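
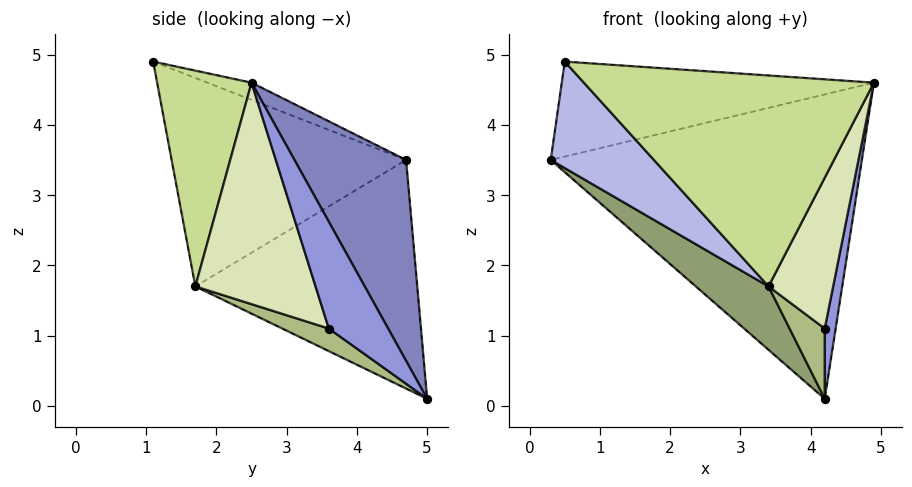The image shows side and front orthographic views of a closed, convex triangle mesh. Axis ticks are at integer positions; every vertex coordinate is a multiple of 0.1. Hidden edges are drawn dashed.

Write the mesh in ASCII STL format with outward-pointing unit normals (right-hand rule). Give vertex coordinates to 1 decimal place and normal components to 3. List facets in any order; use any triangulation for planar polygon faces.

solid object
 facet normal -0.051 0.360 0.932
  outer loop
   vertex 0.5 1.1 4.9
   vertex 4.9 2.5 4.6
   vertex 0.3 4.7 3.5
  endloop
 endfacet
 facet normal 0.306 0.852 0.426
  outer loop
   vertex 4.2 5.0 0.1
   vertex 0.3 4.7 3.5
   vertex 4.9 2.5 4.6
  endloop
 endfacet
 facet normal 0.953 -0.176 -0.246
  outer loop
   vertex 4.2 3.6 1.1
   vertex 4.2 5.0 0.1
   vertex 4.9 2.5 4.6
  endloop
 endfacet
 facet normal -0.679 -0.299 -0.671
  outer loop
   vertex 3.4 1.7 1.7
   vertex 0.5 1.1 4.9
   vertex 0.3 4.7 3.5
  endloop
 endfacet
 facet normal -0.634 -0.208 -0.745
  outer loop
   vertex 3.4 1.7 1.7
   vertex 0.3 4.7 3.5
   vertex 4.2 5.0 0.1
  endloop
 endfacet
 facet normal 0.610 -0.461 -0.645
  outer loop
   vertex 3.4 1.7 1.7
   vertex 4.2 5.0 0.1
   vertex 4.2 3.6 1.1
  endloop
 endfacet
 facet normal 0.308 -0.946 0.102
  outer loop
   vertex 3.4 1.7 1.7
   vertex 4.9 2.5 4.6
   vertex 0.5 1.1 4.9
  endloop
 endfacet
 facet normal 0.838 -0.450 -0.309
  outer loop
   vertex 3.4 1.7 1.7
   vertex 4.2 3.6 1.1
   vertex 4.9 2.5 4.6
  endloop
 endfacet
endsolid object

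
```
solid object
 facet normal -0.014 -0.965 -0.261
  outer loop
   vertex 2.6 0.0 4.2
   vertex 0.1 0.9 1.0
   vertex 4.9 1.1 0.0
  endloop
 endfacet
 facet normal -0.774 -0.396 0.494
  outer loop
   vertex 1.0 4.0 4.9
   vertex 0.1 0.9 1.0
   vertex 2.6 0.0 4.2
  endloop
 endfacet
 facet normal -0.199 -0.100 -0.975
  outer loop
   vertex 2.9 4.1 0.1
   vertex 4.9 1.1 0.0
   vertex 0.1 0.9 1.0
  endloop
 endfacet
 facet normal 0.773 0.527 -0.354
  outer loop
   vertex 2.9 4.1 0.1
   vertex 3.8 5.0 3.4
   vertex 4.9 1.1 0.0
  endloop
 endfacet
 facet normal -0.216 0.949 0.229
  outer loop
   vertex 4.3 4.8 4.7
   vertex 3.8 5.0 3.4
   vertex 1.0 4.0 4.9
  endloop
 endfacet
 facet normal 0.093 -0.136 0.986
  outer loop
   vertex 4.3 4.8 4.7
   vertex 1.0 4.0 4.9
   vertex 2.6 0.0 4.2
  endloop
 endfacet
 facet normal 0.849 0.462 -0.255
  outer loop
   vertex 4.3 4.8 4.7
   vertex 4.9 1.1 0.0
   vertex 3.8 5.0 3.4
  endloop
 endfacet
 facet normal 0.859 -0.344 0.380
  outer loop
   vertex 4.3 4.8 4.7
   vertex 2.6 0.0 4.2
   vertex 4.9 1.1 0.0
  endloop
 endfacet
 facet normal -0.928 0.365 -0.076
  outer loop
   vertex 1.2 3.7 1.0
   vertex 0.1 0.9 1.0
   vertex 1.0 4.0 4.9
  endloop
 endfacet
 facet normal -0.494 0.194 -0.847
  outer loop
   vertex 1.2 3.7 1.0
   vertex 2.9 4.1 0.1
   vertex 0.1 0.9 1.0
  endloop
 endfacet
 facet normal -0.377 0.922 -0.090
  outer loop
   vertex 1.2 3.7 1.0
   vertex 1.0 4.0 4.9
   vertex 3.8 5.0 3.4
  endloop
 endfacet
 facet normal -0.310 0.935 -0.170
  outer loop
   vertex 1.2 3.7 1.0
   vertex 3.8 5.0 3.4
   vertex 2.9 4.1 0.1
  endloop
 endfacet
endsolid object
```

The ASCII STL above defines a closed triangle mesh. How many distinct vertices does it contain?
8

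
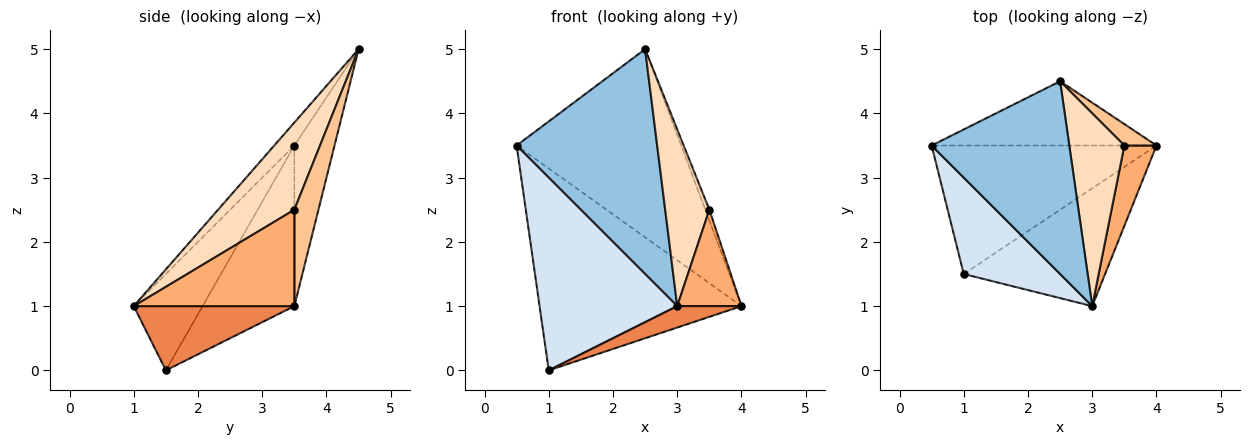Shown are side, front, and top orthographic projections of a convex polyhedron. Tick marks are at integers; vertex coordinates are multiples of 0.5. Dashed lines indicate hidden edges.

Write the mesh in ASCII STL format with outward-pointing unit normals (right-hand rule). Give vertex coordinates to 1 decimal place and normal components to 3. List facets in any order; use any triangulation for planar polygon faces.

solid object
 facet normal -0.225 0.922 -0.315
  outer loop
   vertex 2.5 4.5 5.0
   vertex 4.0 3.5 1.0
   vertex 0.5 3.5 3.5
  endloop
 endfacet
 facet normal -0.108 -0.755 0.647
  outer loop
   vertex 2.5 4.5 5.0
   vertex 0.5 3.5 3.5
   vertex 3.0 1.0 1.0
  endloop
 endfacet
 facet normal -0.358 0.788 -0.501
  outer loop
   vertex 1.0 1.5 0.0
   vertex 0.5 3.5 3.5
   vertex 4.0 3.5 1.0
  endloop
 endfacet
 facet normal -0.408 -0.816 0.408
  outer loop
   vertex 1.0 1.5 0.0
   vertex 3.0 1.0 1.0
   vertex 0.5 3.5 3.5
  endloop
 endfacet
 facet normal 0.408 -0.163 -0.898
  outer loop
   vertex 1.0 1.5 0.0
   vertex 4.0 3.5 1.0
   vertex 3.0 1.0 1.0
  endloop
 endfacet
 facet normal 0.887 -0.355 0.296
  outer loop
   vertex 3.5 3.5 2.5
   vertex 3.0 1.0 1.0
   vertex 4.0 3.5 1.0
  endloop
 endfacet
 facet normal 0.937 0.156 0.312
  outer loop
   vertex 3.5 3.5 2.5
   vertex 4.0 3.5 1.0
   vertex 2.5 4.5 5.0
  endloop
 endfacet
 facet normal 0.759 -0.440 0.480
  outer loop
   vertex 3.5 3.5 2.5
   vertex 2.5 4.5 5.0
   vertex 3.0 1.0 1.0
  endloop
 endfacet
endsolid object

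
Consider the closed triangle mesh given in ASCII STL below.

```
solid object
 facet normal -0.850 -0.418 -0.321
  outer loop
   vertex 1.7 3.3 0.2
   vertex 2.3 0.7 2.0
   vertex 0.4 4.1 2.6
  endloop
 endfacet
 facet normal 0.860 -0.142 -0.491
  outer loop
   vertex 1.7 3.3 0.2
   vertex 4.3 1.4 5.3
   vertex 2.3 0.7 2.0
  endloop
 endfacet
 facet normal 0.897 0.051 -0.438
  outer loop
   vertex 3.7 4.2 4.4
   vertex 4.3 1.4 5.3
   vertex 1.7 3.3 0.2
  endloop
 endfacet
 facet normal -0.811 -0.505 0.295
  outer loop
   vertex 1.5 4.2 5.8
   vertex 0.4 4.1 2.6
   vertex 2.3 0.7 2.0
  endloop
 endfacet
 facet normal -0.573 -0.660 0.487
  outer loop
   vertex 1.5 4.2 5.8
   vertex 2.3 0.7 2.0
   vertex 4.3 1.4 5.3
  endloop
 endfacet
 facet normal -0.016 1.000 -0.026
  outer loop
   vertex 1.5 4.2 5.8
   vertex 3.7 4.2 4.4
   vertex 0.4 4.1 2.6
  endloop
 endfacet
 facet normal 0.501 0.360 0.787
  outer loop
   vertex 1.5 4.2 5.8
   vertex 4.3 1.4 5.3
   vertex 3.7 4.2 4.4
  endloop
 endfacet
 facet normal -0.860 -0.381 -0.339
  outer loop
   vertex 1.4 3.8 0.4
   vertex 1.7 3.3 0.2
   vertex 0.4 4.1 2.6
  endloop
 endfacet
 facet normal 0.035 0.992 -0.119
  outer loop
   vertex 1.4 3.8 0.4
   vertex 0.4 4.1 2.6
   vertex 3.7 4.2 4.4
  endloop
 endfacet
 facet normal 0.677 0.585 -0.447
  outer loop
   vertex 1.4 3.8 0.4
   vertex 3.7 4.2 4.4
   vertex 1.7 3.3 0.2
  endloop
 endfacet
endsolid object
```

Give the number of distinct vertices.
7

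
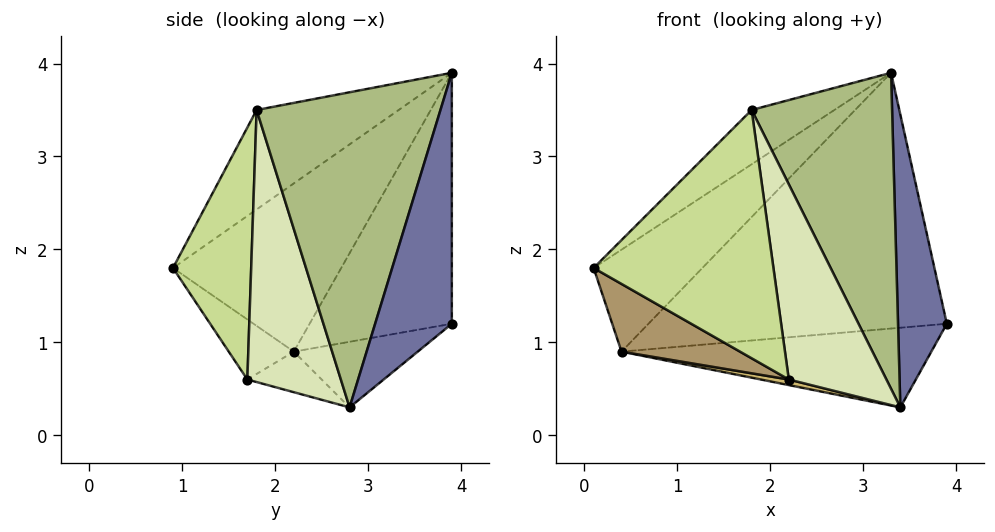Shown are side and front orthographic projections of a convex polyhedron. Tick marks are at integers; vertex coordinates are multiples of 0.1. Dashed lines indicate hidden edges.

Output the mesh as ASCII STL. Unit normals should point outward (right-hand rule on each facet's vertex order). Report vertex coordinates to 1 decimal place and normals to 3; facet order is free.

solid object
 facet normal 0.829 -0.528 0.184
  outer loop
   vertex 3.3 3.9 3.9
   vertex 3.4 2.8 0.3
   vertex 3.9 3.9 1.2
  endloop
 endfacet
 facet normal -0.272 0.680 -0.680
  outer loop
   vertex 0.4 2.2 0.9
   vertex 3.9 3.9 1.2
   vertex 3.4 2.8 0.3
  endloop
 endfacet
 facet normal -0.750 0.485 0.450
  outer loop
   vertex 0.4 2.2 0.9
   vertex 0.1 0.9 1.8
   vertex 3.3 3.9 3.9
  endloop
 endfacet
 facet normal -0.428 0.899 -0.095
  outer loop
   vertex 0.4 2.2 0.9
   vertex 3.3 3.9 3.9
   vertex 3.9 3.9 1.2
  endloop
 endfacet
 facet normal -0.742 0.432 0.513
  outer loop
   vertex 1.8 1.8 3.5
   vertex 3.3 3.9 3.9
   vertex 0.1 0.9 1.8
  endloop
 endfacet
 facet normal 0.778 -0.594 0.203
  outer loop
   vertex 1.8 1.8 3.5
   vertex 3.4 2.8 0.3
   vertex 3.3 3.9 3.9
  endloop
 endfacet
 facet normal 0.397 -0.914 0.086
  outer loop
   vertex 2.2 1.7 0.6
   vertex 1.8 1.8 3.5
   vertex 0.1 0.9 1.8
  endloop
 endfacet
 facet normal 0.687 -0.717 0.119
  outer loop
   vertex 2.2 1.7 0.6
   vertex 3.4 2.8 0.3
   vertex 1.8 1.8 3.5
  endloop
 endfacet
 facet normal -0.276 -0.503 -0.819
  outer loop
   vertex 2.2 1.7 0.6
   vertex 0.1 0.9 1.8
   vertex 0.4 2.2 0.9
  endloop
 endfacet
 facet normal -0.182 -0.068 -0.981
  outer loop
   vertex 2.2 1.7 0.6
   vertex 0.4 2.2 0.9
   vertex 3.4 2.8 0.3
  endloop
 endfacet
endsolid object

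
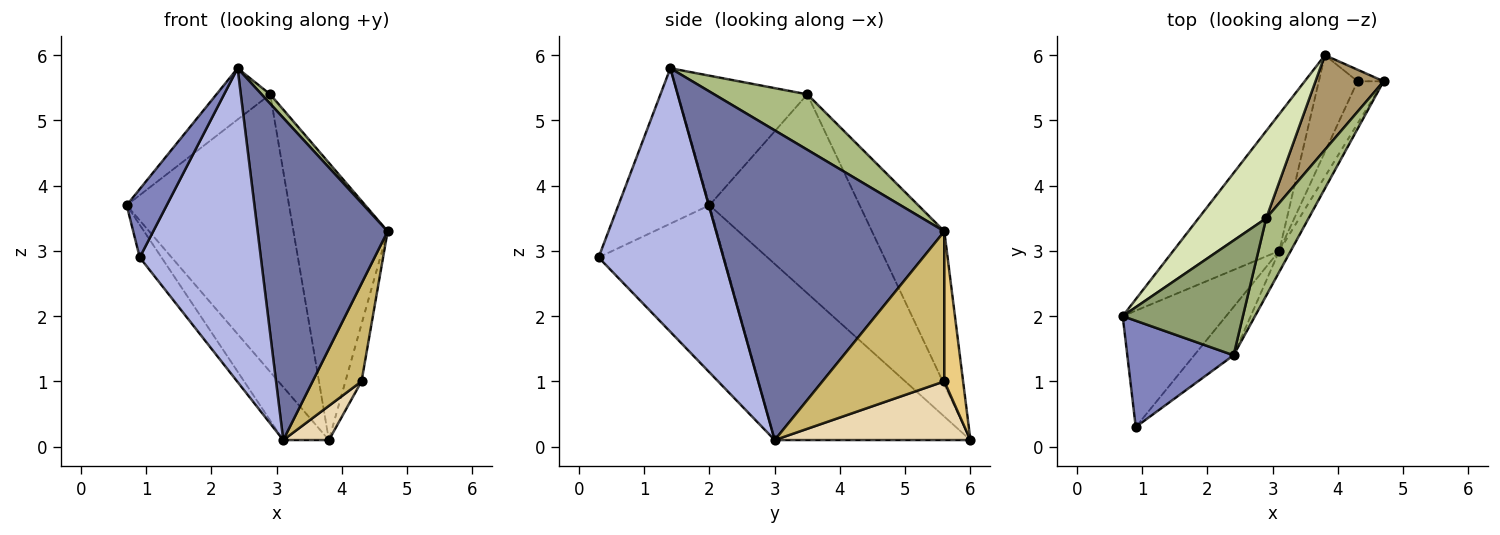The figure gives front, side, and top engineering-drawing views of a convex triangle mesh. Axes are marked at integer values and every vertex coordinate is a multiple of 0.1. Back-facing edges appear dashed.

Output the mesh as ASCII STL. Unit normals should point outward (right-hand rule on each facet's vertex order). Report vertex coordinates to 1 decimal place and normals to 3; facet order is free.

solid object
 facet normal 0.868 -0.495 -0.032
  outer loop
   vertex 3.1 3.0 0.1
   vertex 4.7 5.6 3.3
   vertex 2.4 1.4 5.8
  endloop
 endfacet
 facet normal -0.776 -0.341 0.531
  outer loop
   vertex 0.9 0.3 2.9
   vertex 2.4 1.4 5.8
   vertex 0.7 2.0 3.7
  endloop
 endfacet
 facet normal -0.841 0.146 -0.520
  outer loop
   vertex 0.9 0.3 2.9
   vertex 0.7 2.0 3.7
   vertex 3.1 3.0 0.1
  endloop
 endfacet
 facet normal 0.714 -0.692 -0.107
  outer loop
   vertex 0.9 0.3 2.9
   vertex 3.1 3.0 0.1
   vertex 2.4 1.4 5.8
  endloop
 endfacet
 facet normal -0.701 0.291 0.651
  outer loop
   vertex 2.9 3.5 5.4
   vertex 0.7 2.0 3.7
   vertex 2.4 1.4 5.8
  endloop
 endfacet
 facet normal 0.792 -0.073 0.606
  outer loop
   vertex 2.9 3.5 5.4
   vertex 2.4 1.4 5.8
   vertex 4.7 5.6 3.3
  endloop
 endfacet
 facet normal -0.840 0.196 -0.506
  outer loop
   vertex 3.8 6.0 0.1
   vertex 3.1 3.0 0.1
   vertex 0.7 2.0 3.7
  endloop
 endfacet
 facet normal -0.662 0.715 0.225
  outer loop
   vertex 3.8 6.0 0.1
   vertex 0.7 2.0 3.7
   vertex 2.9 3.5 5.4
  endloop
 endfacet
 facet normal -0.588 0.765 0.261
  outer loop
   vertex 3.8 6.0 0.1
   vertex 2.9 3.5 5.4
   vertex 4.7 5.6 3.3
  endloop
 endfacet
 facet normal 0.916 -0.368 -0.159
  outer loop
   vertex 4.3 5.6 1.0
   vertex 4.7 5.6 3.3
   vertex 3.1 3.0 0.1
  endloop
 endfacet
 facet normal 0.752 0.646 -0.131
  outer loop
   vertex 4.3 5.6 1.0
   vertex 3.8 6.0 0.1
   vertex 4.7 5.6 3.3
  endloop
 endfacet
 facet normal 0.819 -0.191 -0.540
  outer loop
   vertex 4.3 5.6 1.0
   vertex 3.1 3.0 0.1
   vertex 3.8 6.0 0.1
  endloop
 endfacet
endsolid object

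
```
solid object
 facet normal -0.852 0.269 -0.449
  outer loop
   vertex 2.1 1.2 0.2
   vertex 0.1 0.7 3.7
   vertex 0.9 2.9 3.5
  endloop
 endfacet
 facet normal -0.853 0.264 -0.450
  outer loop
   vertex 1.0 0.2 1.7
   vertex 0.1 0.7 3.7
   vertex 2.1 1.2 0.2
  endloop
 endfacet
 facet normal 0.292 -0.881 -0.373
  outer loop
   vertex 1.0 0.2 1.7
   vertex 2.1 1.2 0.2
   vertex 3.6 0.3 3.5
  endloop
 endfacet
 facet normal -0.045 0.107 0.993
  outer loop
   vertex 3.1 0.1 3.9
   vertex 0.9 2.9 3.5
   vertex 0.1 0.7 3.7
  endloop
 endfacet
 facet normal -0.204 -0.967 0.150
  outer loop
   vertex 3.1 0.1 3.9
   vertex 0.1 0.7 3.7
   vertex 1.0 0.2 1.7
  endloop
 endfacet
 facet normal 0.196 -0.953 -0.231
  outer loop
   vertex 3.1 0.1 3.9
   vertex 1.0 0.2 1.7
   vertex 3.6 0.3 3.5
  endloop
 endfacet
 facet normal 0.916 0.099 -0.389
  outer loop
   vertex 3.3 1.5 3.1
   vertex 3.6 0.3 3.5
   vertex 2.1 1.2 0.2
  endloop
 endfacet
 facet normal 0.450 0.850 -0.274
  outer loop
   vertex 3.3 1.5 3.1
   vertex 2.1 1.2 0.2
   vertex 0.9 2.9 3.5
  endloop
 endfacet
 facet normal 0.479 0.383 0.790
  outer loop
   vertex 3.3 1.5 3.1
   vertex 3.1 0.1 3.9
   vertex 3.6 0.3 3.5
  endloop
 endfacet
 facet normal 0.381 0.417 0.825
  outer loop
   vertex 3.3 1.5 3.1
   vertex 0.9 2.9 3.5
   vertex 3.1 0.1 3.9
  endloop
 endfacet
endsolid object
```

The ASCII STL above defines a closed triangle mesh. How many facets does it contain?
10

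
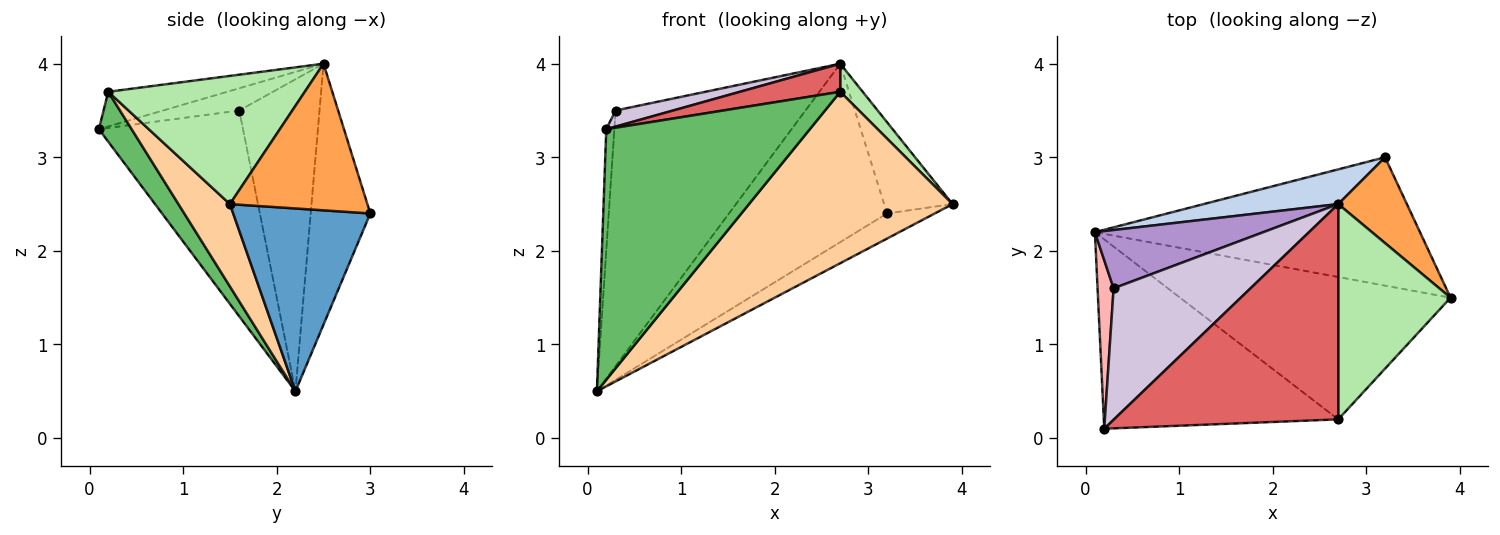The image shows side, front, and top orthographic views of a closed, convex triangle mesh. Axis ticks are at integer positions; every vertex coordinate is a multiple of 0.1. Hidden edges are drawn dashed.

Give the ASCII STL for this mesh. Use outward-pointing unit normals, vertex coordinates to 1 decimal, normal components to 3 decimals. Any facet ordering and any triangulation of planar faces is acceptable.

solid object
 facet normal 0.483 0.168 -0.859
  outer loop
   vertex 3.2 3.0 2.4
   vertex 3.9 1.5 2.5
   vertex 0.1 2.2 0.5
  endloop
 endfacet
 facet normal -0.347 0.920 0.179
  outer loop
   vertex 3.2 3.0 2.4
   vertex 0.1 2.2 0.5
   vertex 2.7 2.5 4.0
  endloop
 endfacet
 facet normal 0.826 0.411 0.386
  outer loop
   vertex 3.2 3.0 2.4
   vertex 2.7 2.5 4.0
   vertex 3.9 1.5 2.5
  endloop
 endfacet
 facet normal 0.191 -0.755 -0.627
  outer loop
   vertex 2.7 0.2 3.7
   vertex 0.1 2.2 0.5
   vertex 3.9 1.5 2.5
  endloop
 endfacet
 facet normal 0.127 -0.791 -0.598
  outer loop
   vertex 2.7 0.2 3.7
   vertex 0.2 0.1 3.3
   vertex 0.1 2.2 0.5
  endloop
 endfacet
 facet normal 0.749 -0.086 0.657
  outer loop
   vertex 2.7 0.2 3.7
   vertex 3.9 1.5 2.5
   vertex 2.7 2.5 4.0
  endloop
 endfacet
 facet normal -0.152 -0.128 0.980
  outer loop
   vertex 2.7 0.2 3.7
   vertex 2.7 2.5 4.0
   vertex 0.2 0.1 3.3
  endloop
 endfacet
 facet normal -0.995 0.056 0.078
  outer loop
   vertex 0.3 1.6 3.5
   vertex 0.1 2.2 0.5
   vertex 0.2 0.1 3.3
  endloop
 endfacet
 facet normal -0.381 0.901 0.206
  outer loop
   vertex 0.3 1.6 3.5
   vertex 2.7 2.5 4.0
   vertex 0.1 2.2 0.5
  endloop
 endfacet
 facet normal -0.159 -0.120 0.980
  outer loop
   vertex 0.3 1.6 3.5
   vertex 0.2 0.1 3.3
   vertex 2.7 2.5 4.0
  endloop
 endfacet
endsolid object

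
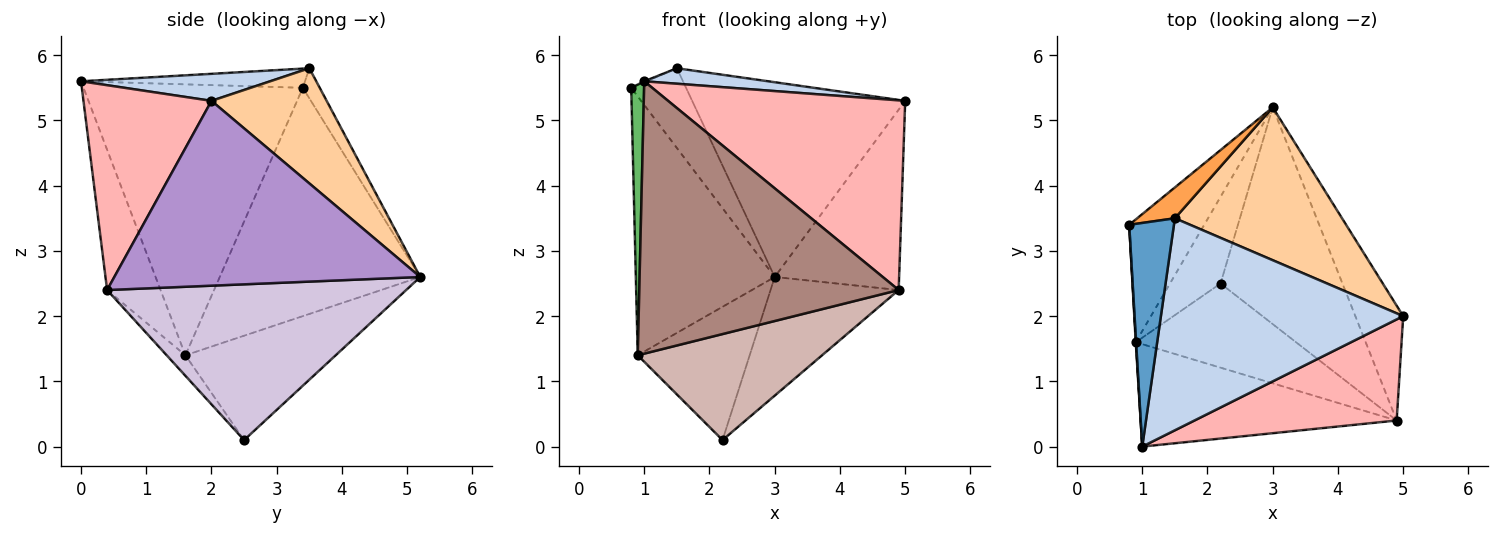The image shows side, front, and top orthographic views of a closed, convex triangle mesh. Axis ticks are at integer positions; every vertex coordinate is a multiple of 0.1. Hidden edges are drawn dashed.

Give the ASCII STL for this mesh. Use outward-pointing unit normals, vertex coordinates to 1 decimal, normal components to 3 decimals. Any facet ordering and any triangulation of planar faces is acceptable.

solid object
 facet normal -0.394 0.004 0.919
  outer loop
   vertex 1.5 3.5 5.8
   vertex 0.8 3.4 5.5
   vertex 1.0 0.0 5.6
  endloop
 endfacet
 facet normal 0.111 -0.072 0.991
  outer loop
   vertex 1.5 3.5 5.8
   vertex 1.0 0.0 5.6
   vertex 5.0 2.0 5.3
  endloop
 endfacet
 facet normal -0.277 0.896 0.347
  outer loop
   vertex 1.5 3.5 5.8
   vertex 3.0 5.2 2.6
   vertex 0.8 3.4 5.5
  endloop
 endfacet
 facet normal 0.391 0.724 0.568
  outer loop
   vertex 1.5 3.5 5.8
   vertex 5.0 2.0 5.3
   vertex 3.0 5.2 2.6
  endloop
 endfacet
 facet normal -0.998 -0.059 0.001
  outer loop
   vertex 0.9 1.6 1.4
   vertex 1.0 0.0 5.6
   vertex 0.8 3.4 5.5
  endloop
 endfacet
 facet normal -0.794 0.550 -0.261
  outer loop
   vertex 0.9 1.6 1.4
   vertex 0.8 3.4 5.5
   vertex 3.0 5.2 2.6
  endloop
 endfacet
 facet normal -0.748 0.557 -0.362
  outer loop
   vertex 0.9 1.6 1.4
   vertex 3.0 5.2 2.6
   vertex 2.2 2.5 0.1
  endloop
 endfacet
 facet normal 0.430 -0.797 0.425
  outer loop
   vertex 4.9 0.4 2.4
   vertex 5.0 2.0 5.3
   vertex 1.0 0.0 5.6
  endloop
 endfacet
 facet normal 0.901 0.366 -0.233
  outer loop
   vertex 4.9 0.4 2.4
   vertex 3.0 5.2 2.6
   vertex 5.0 2.0 5.3
  endloop
 endfacet
 facet normal 0.746 0.320 -0.584
  outer loop
   vertex 4.9 0.4 2.4
   vertex 2.2 2.5 0.1
   vertex 3.0 5.2 2.6
  endloop
 endfacet
 facet normal -0.189 -0.919 -0.346
  outer loop
   vertex 4.9 0.4 2.4
   vertex 1.0 0.0 5.6
   vertex 0.9 1.6 1.4
  endloop
 endfacet
 facet normal -0.079 -0.781 -0.620
  outer loop
   vertex 4.9 0.4 2.4
   vertex 0.9 1.6 1.4
   vertex 2.2 2.5 0.1
  endloop
 endfacet
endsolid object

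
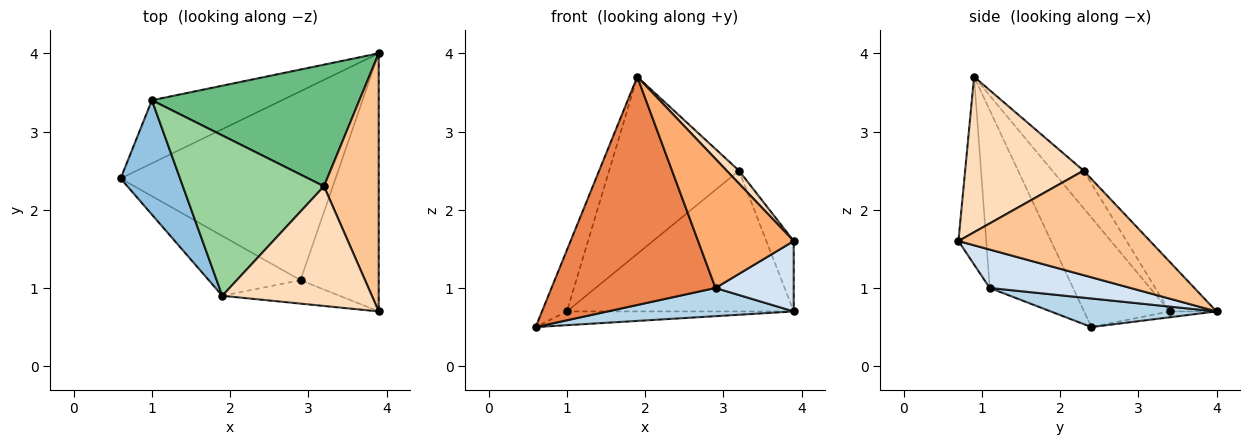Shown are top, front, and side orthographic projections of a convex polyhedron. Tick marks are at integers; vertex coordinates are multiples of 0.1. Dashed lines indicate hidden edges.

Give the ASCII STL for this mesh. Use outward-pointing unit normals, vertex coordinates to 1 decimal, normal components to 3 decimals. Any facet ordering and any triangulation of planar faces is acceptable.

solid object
 facet normal -0.044 0.213 -0.976
  outer loop
   vertex 1.0 3.4 0.7
   vertex 3.9 4.0 0.7
   vertex 0.6 2.4 0.5
  endloop
 endfacet
 facet normal -0.851 0.248 0.462
  outer loop
   vertex 1.0 3.4 0.7
   vertex 0.6 2.4 0.5
   vertex 1.9 0.9 3.7
  endloop
 endfacet
 facet normal 0.130 -0.146 -0.981
  outer loop
   vertex 2.9 1.1 1.0
   vertex 0.6 2.4 0.5
   vertex 3.9 4.0 0.7
  endloop
 endfacet
 facet normal 0.428 -0.238 -0.872
  outer loop
   vertex 2.9 1.1 1.0
   vertex 3.9 4.0 0.7
   vertex 3.9 0.7 1.6
  endloop
 endfacet
 facet normal -0.441 -0.868 -0.228
  outer loop
   vertex 2.9 1.1 1.0
   vertex 1.9 0.9 3.7
   vertex 0.6 2.4 0.5
  endloop
 endfacet
 facet normal -0.275 -0.946 -0.172
  outer loop
   vertex 2.9 1.1 1.0
   vertex 3.9 0.7 1.6
   vertex 1.9 0.9 3.7
  endloop
 endfacet
 facet normal 0.879 0.126 0.460
  outer loop
   vertex 3.2 2.3 2.5
   vertex 3.9 0.7 1.6
   vertex 3.9 4.0 0.7
  endloop
 endfacet
 facet normal 0.719 -0.075 0.691
  outer loop
   vertex 3.2 2.3 2.5
   vertex 1.9 0.9 3.7
   vertex 3.9 0.7 1.6
  endloop
 endfacet
 facet normal -0.155 0.748 0.646
  outer loop
   vertex 3.2 2.3 2.5
   vertex 3.9 4.0 0.7
   vertex 1.0 3.4 0.7
  endloop
 endfacet
 facet normal -0.176 0.730 0.661
  outer loop
   vertex 3.2 2.3 2.5
   vertex 1.0 3.4 0.7
   vertex 1.9 0.9 3.7
  endloop
 endfacet
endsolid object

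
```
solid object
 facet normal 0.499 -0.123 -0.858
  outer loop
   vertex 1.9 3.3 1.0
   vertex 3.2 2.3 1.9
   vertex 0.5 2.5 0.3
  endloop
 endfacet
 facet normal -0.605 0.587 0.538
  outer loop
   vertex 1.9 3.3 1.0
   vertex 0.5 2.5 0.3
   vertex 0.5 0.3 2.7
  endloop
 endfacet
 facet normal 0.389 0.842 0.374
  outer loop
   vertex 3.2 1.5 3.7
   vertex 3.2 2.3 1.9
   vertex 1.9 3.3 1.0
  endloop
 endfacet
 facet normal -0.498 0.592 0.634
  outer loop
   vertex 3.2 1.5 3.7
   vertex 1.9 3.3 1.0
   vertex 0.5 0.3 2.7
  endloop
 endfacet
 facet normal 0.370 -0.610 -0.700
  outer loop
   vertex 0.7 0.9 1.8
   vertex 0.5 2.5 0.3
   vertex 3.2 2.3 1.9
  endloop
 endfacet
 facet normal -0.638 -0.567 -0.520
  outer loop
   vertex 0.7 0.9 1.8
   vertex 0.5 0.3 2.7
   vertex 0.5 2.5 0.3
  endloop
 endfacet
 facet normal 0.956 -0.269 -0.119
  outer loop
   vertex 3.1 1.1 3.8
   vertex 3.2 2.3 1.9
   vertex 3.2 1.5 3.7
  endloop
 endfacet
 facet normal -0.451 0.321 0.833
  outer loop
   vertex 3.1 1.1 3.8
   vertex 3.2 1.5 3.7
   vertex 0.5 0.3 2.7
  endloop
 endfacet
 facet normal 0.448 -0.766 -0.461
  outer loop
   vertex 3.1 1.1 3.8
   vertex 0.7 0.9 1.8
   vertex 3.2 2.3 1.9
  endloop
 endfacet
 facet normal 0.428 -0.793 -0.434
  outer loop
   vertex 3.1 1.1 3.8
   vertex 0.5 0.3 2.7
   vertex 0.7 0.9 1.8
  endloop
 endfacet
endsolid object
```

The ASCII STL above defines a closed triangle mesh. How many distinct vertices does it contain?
7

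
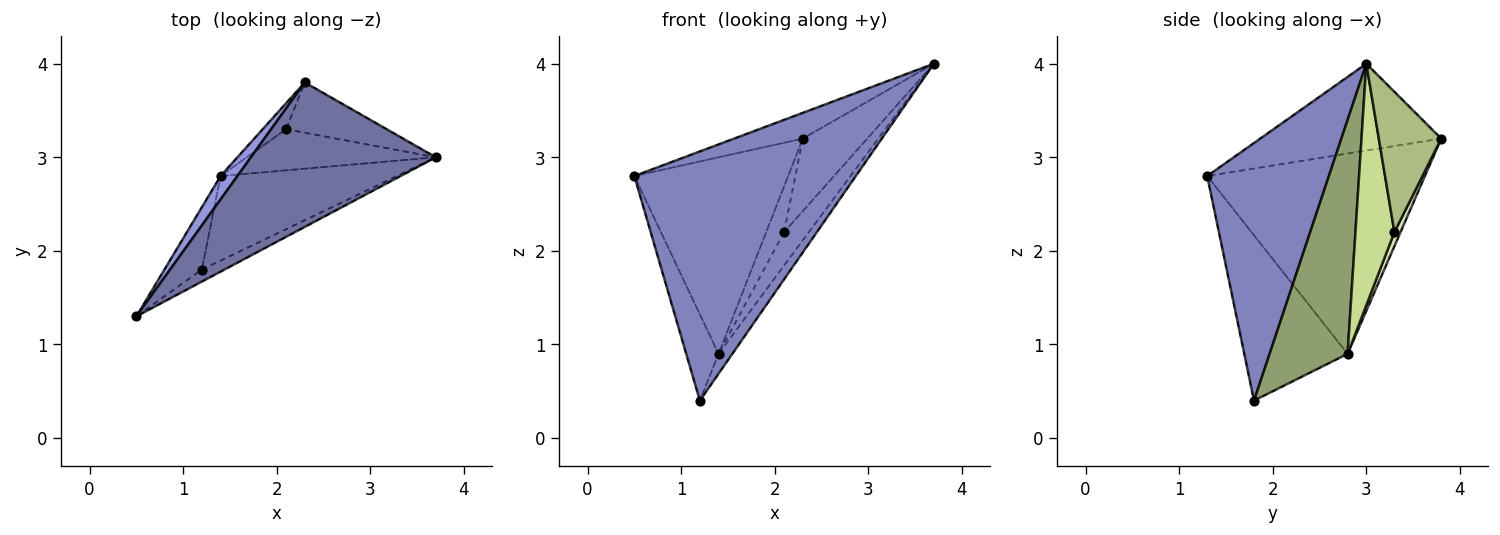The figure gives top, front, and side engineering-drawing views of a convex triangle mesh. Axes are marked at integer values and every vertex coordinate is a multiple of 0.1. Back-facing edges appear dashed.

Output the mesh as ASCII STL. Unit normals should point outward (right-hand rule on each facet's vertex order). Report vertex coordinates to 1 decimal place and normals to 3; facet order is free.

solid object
 facet normal -0.420 0.159 0.894
  outer loop
   vertex 2.3 3.8 3.2
   vertex 0.5 1.3 2.8
   vertex 3.7 3.0 4.0
  endloop
 endfacet
 facet normal 0.481 -0.876 -0.042
  outer loop
   vertex 1.2 1.8 0.4
   vertex 3.7 3.0 4.0
   vertex 0.5 1.3 2.8
  endloop
 endfacet
 facet normal -0.815 0.576 0.069
  outer loop
   vertex 1.4 2.8 0.9
   vertex 0.5 1.3 2.8
   vertex 2.3 3.8 3.2
  endloop
 endfacet
 facet normal -0.933 0.292 -0.211
  outer loop
   vertex 1.4 2.8 0.9
   vertex 1.2 1.8 0.4
   vertex 0.5 1.3 2.8
  endloop
 endfacet
 facet normal 0.791 0.140 -0.596
  outer loop
   vertex 1.4 2.8 0.9
   vertex 3.7 3.0 4.0
   vertex 1.2 1.8 0.4
  endloop
 endfacet
 facet normal 0.622 0.643 -0.446
  outer loop
   vertex 2.1 3.3 2.2
   vertex 2.3 3.8 3.2
   vertex 3.7 3.0 4.0
  endloop
 endfacet
 facet normal 0.704 0.448 -0.551
  outer loop
   vertex 2.1 3.3 2.2
   vertex 3.7 3.0 4.0
   vertex 1.4 2.8 0.9
  endloop
 endfacet
 facet normal 0.284 0.834 -0.474
  outer loop
   vertex 2.1 3.3 2.2
   vertex 1.4 2.8 0.9
   vertex 2.3 3.8 3.2
  endloop
 endfacet
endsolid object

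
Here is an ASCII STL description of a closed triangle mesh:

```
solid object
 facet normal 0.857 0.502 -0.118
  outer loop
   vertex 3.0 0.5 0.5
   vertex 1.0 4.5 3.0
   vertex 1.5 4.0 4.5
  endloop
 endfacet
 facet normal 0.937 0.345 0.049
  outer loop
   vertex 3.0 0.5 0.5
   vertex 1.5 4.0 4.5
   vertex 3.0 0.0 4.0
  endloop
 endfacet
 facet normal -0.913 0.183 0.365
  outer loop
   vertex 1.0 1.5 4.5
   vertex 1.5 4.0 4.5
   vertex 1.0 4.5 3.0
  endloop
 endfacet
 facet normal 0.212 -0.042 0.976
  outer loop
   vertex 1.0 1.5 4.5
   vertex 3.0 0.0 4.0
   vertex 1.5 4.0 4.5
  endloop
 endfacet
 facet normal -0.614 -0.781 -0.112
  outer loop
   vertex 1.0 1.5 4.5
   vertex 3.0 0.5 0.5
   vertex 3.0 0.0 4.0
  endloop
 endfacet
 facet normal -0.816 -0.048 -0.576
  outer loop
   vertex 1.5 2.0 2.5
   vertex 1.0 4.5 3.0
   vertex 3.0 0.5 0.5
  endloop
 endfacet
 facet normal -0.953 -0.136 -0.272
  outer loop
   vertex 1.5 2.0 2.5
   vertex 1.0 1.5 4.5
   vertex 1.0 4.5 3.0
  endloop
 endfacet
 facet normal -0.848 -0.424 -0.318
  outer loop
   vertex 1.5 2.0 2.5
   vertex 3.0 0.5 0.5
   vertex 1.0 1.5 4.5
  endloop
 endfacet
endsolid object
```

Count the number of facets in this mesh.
8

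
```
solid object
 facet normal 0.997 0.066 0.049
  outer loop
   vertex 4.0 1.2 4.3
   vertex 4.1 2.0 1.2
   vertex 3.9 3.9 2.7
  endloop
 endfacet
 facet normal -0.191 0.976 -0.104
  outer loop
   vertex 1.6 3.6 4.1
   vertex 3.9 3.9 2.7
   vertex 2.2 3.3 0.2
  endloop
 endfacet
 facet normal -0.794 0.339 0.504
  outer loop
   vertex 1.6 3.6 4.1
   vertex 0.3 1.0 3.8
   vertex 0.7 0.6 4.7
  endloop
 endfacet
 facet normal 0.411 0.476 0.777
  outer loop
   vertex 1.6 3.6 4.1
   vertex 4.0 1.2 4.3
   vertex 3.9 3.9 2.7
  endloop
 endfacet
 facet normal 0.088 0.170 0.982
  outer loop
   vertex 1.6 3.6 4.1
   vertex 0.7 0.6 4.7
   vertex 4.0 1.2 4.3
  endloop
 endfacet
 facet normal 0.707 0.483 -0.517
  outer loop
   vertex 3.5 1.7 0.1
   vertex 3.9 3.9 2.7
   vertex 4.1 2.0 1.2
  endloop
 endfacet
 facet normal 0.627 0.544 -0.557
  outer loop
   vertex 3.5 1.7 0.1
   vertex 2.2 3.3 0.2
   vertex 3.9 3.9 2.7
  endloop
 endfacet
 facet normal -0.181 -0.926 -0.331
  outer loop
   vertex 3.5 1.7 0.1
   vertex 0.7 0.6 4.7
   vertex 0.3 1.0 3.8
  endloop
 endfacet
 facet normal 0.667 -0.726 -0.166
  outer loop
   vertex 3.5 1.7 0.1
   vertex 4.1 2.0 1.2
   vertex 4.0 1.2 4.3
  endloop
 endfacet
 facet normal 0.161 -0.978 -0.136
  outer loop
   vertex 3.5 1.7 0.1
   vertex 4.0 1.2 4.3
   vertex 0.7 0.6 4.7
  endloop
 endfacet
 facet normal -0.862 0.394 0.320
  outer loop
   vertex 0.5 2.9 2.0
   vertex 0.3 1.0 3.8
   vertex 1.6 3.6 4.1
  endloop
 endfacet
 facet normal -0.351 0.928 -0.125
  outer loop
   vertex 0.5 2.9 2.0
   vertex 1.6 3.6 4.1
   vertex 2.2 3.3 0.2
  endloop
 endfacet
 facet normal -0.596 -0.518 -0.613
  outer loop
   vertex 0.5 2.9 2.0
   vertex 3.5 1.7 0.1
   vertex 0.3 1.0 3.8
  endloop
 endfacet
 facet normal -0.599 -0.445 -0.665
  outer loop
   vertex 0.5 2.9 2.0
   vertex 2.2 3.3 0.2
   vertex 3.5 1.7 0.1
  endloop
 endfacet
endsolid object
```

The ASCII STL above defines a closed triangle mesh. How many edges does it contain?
21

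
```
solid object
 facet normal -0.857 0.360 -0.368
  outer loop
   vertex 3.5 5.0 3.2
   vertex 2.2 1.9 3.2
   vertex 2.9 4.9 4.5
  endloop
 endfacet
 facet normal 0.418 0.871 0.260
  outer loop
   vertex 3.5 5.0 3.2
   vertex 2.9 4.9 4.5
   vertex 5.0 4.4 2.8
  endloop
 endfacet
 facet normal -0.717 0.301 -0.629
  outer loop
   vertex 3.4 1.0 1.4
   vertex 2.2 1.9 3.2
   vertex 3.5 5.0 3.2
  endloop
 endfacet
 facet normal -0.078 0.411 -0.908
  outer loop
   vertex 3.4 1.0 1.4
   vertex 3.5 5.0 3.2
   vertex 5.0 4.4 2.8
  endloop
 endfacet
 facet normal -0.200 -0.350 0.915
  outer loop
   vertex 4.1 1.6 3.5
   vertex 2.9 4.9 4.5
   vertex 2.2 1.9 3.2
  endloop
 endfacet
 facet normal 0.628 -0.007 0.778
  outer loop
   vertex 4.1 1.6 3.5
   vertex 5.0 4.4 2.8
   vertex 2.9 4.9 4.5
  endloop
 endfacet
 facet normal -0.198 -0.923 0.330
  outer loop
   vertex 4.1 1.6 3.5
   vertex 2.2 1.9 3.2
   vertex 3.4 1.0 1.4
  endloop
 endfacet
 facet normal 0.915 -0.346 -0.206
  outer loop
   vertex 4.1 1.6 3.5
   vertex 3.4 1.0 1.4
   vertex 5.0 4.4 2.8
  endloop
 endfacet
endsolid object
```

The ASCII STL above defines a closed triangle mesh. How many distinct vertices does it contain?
6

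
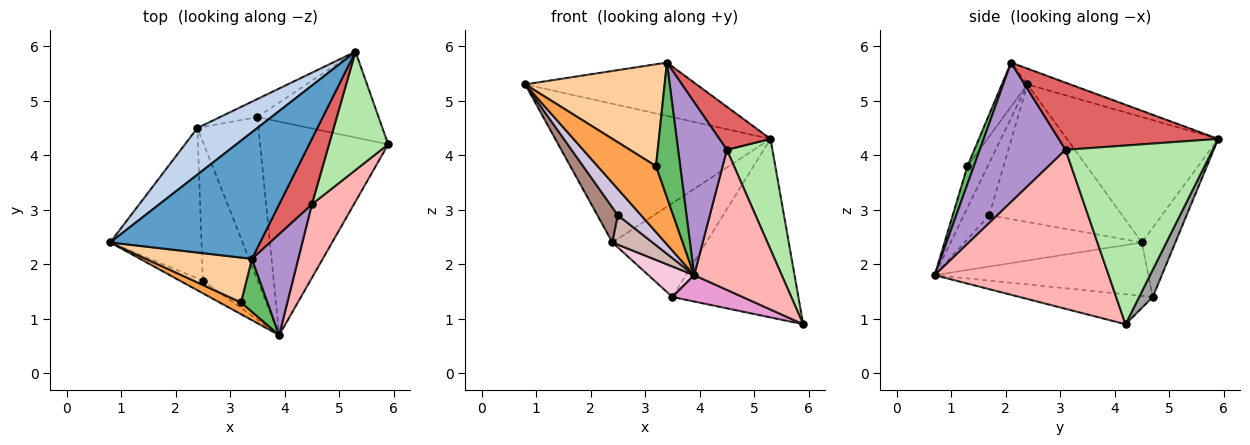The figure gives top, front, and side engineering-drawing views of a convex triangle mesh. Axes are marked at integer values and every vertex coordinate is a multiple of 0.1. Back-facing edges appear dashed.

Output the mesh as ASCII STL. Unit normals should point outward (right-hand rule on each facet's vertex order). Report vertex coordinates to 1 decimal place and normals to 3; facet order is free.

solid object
 facet normal -0.097 0.386 0.917
  outer loop
   vertex 5.3 5.9 4.3
   vertex 0.8 2.4 5.3
   vertex 3.4 2.1 5.7
  endloop
 endfacet
 facet normal -0.555 0.789 0.265
  outer loop
   vertex 2.4 4.5 2.4
   vertex 0.8 2.4 5.3
   vertex 5.3 5.9 4.3
  endloop
 endfacet
 facet normal -0.323 -0.932 0.166
  outer loop
   vertex 3.2 1.3 3.8
   vertex 0.8 2.4 5.3
   vertex 3.9 0.7 1.8
  endloop
 endfacet
 facet normal -0.165 -0.903 0.397
  outer loop
   vertex 3.2 1.3 3.8
   vertex 3.4 2.1 5.7
   vertex 0.8 2.4 5.3
  endloop
 endfacet
 facet normal 0.240 -0.903 0.355
  outer loop
   vertex 3.2 1.3 3.8
   vertex 3.9 0.7 1.8
   vertex 3.4 2.1 5.7
  endloop
 endfacet
 facet normal 0.911 -0.282 0.302
  outer loop
   vertex 4.5 3.1 4.1
   vertex 5.9 4.2 0.9
   vertex 5.3 5.9 4.3
  endloop
 endfacet
 facet normal 0.864 -0.277 0.421
  outer loop
   vertex 4.5 3.1 4.1
   vertex 5.3 5.9 4.3
   vertex 3.4 2.1 5.7
  endloop
 endfacet
 facet normal 0.869 -0.438 0.230
  outer loop
   vertex 4.5 3.1 4.1
   vertex 3.9 0.7 1.8
   vertex 5.9 4.2 0.9
  endloop
 endfacet
 facet normal 0.835 -0.475 0.278
  outer loop
   vertex 4.5 3.1 4.1
   vertex 3.4 2.1 5.7
   vertex 3.9 0.7 1.8
  endloop
 endfacet
 facet normal -0.702 -0.641 -0.310
  outer loop
   vertex 2.5 1.7 2.9
   vertex 3.9 0.7 1.8
   vertex 0.8 2.4 5.3
  endloop
 endfacet
 facet normal -0.827 -0.127 -0.548
  outer loop
   vertex 2.5 1.7 2.9
   vertex 0.8 2.4 5.3
   vertex 2.4 4.5 2.4
  endloop
 endfacet
 facet normal -0.676 -0.153 -0.721
  outer loop
   vertex 2.5 1.7 2.9
   vertex 2.4 4.5 2.4
   vertex 3.9 0.7 1.8
  endloop
 endfacet
 facet normal -0.226 -0.119 -0.967
  outer loop
   vertex 3.5 4.7 1.4
   vertex 5.9 4.2 0.9
   vertex 3.9 0.7 1.8
  endloop
 endfacet
 facet normal -0.652 -0.140 -0.745
  outer loop
   vertex 3.5 4.7 1.4
   vertex 3.9 0.7 1.8
   vertex 2.4 4.5 2.4
  endloop
 endfacet
 facet normal 0.097 0.897 -0.431
  outer loop
   vertex 3.5 4.7 1.4
   vertex 5.3 5.9 4.3
   vertex 5.9 4.2 0.9
  endloop
 endfacet
 facet normal -0.331 0.927 -0.178
  outer loop
   vertex 3.5 4.7 1.4
   vertex 2.4 4.5 2.4
   vertex 5.3 5.9 4.3
  endloop
 endfacet
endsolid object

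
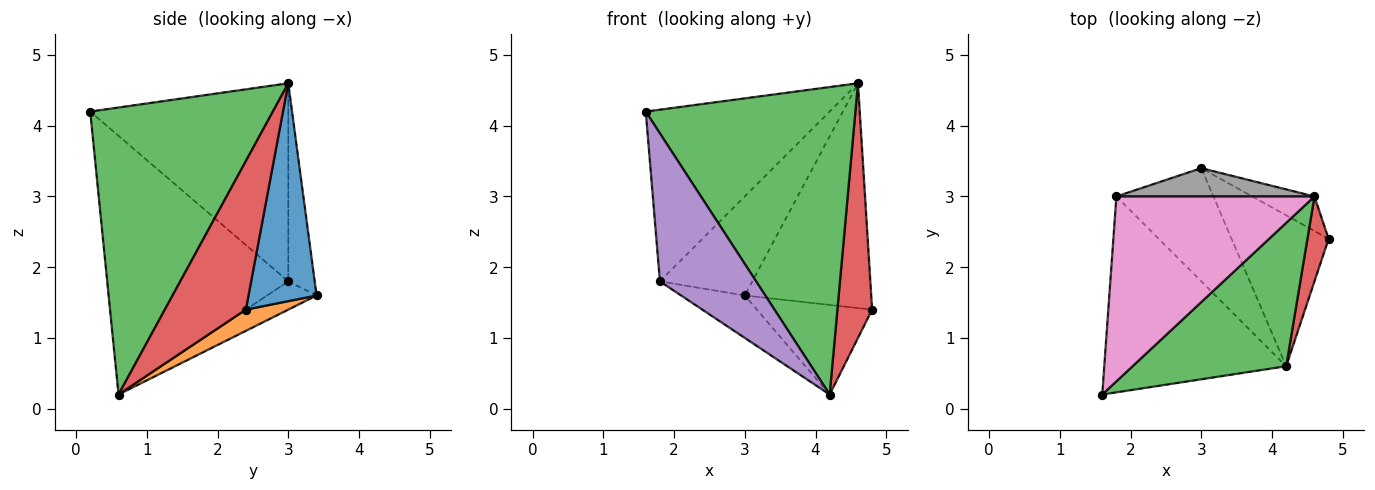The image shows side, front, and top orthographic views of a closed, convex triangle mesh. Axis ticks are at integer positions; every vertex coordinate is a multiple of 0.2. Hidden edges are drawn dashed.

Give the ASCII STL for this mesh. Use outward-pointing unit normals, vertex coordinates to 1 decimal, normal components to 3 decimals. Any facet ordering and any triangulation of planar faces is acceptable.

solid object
 facet normal 0.470 0.873 -0.134
  outer loop
   vertex 4.6 3.0 4.6
   vertex 4.8 2.4 1.4
   vertex 3.0 3.4 1.6
  endloop
 endfacet
 facet normal 0.185 0.502 -0.845
  outer loop
   vertex 4.2 0.6 0.2
   vertex 3.0 3.4 1.6
   vertex 4.8 2.4 1.4
  endloop
 endfacet
 facet normal 0.620 -0.711 0.332
  outer loop
   vertex 4.2 0.6 0.2
   vertex 4.6 3.0 4.6
   vertex 1.6 0.2 4.2
  endloop
 endfacet
 facet normal 0.911 -0.391 0.130
  outer loop
   vertex 4.2 0.6 0.2
   vertex 4.8 2.4 1.4
   vertex 4.6 3.0 4.6
  endloop
 endfacet
 facet normal -0.750 -0.399 -0.528
  outer loop
   vertex 1.8 3.0 1.8
   vertex 4.2 0.6 0.2
   vertex 1.6 0.2 4.2
  endloop
 endfacet
 facet normal -0.263 0.339 -0.903
  outer loop
   vertex 1.8 3.0 1.8
   vertex 3.0 3.4 1.6
   vertex 4.2 0.6 0.2
  endloop
 endfacet
 facet normal -0.591 0.549 0.591
  outer loop
   vertex 1.8 3.0 1.8
   vertex 1.6 0.2 4.2
   vertex 4.6 3.0 4.6
  endloop
 endfacet
 facet normal -0.265 0.927 0.265
  outer loop
   vertex 1.8 3.0 1.8
   vertex 4.6 3.0 4.6
   vertex 3.0 3.4 1.6
  endloop
 endfacet
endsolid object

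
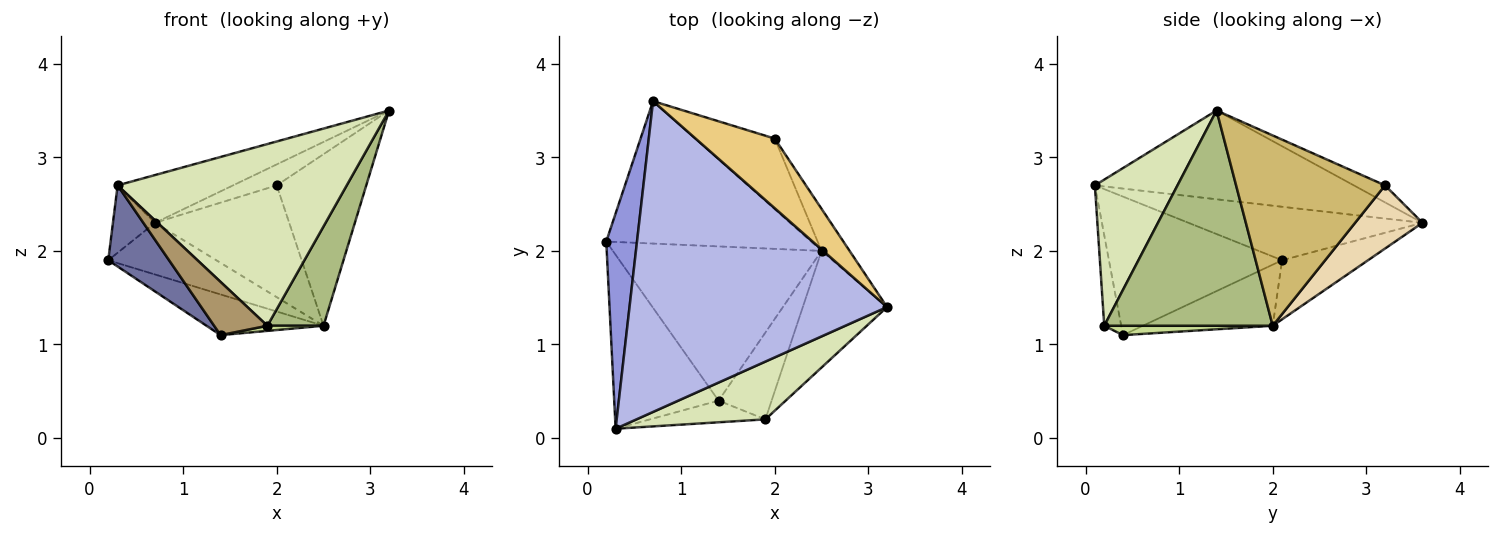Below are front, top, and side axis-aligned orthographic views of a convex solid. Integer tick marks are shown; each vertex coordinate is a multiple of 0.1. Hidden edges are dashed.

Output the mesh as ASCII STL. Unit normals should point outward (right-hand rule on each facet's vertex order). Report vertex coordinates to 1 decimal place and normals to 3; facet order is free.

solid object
 facet normal -0.769 -0.270 -0.579
  outer loop
   vertex 1.4 0.4 1.1
   vertex 0.3 0.1 2.7
   vertex 0.2 2.1 1.9
  endloop
 endfacet
 facet normal -0.272 0.245 -0.930
  outer loop
   vertex 2.5 2.0 1.2
   vertex 1.4 0.4 1.1
   vertex 0.2 2.1 1.9
  endloop
 endfacet
 facet normal -0.857 0.154 0.493
  outer loop
   vertex 0.7 3.6 2.3
   vertex 0.2 2.1 1.9
   vertex 0.3 0.1 2.7
  endloop
 endfacet
 facet normal -0.323 0.144 0.936
  outer loop
   vertex 0.7 3.6 2.3
   vertex 0.3 0.1 2.7
   vertex 3.2 1.4 3.5
  endloop
 endfacet
 facet normal -0.262 0.329 -0.907
  outer loop
   vertex 0.7 3.6 2.3
   vertex 2.5 2.0 1.2
   vertex 0.2 2.1 1.9
  endloop
 endfacet
 facet normal 0.889 -0.296 -0.348
  outer loop
   vertex 1.9 0.2 1.2
   vertex 2.5 2.0 1.2
   vertex 3.2 1.4 3.5
  endloop
 endfacet
 facet normal 0.173 -0.058 -0.983
  outer loop
   vertex 1.9 0.2 1.2
   vertex 1.4 0.4 1.1
   vertex 2.5 2.0 1.2
  endloop
 endfacet
 facet normal 0.325 -0.901 0.287
  outer loop
   vertex 1.9 0.2 1.2
   vertex 3.2 1.4 3.5
   vertex 0.3 0.1 2.7
  endloop
 endfacet
 facet normal -0.283 -0.888 -0.361
  outer loop
   vertex 1.9 0.2 1.2
   vertex 0.3 0.1 2.7
   vertex 1.4 0.4 1.1
  endloop
 endfacet
 facet normal 0.850 0.511 -0.125
  outer loop
   vertex 2.0 3.2 2.7
   vertex 3.2 1.4 3.5
   vertex 2.5 2.0 1.2
  endloop
 endfacet
 facet normal -0.202 0.282 0.938
  outer loop
   vertex 2.0 3.2 2.7
   vertex 0.7 3.6 2.3
   vertex 3.2 1.4 3.5
  endloop
 endfacet
 facet normal 0.391 0.778 -0.492
  outer loop
   vertex 2.0 3.2 2.7
   vertex 2.5 2.0 1.2
   vertex 0.7 3.6 2.3
  endloop
 endfacet
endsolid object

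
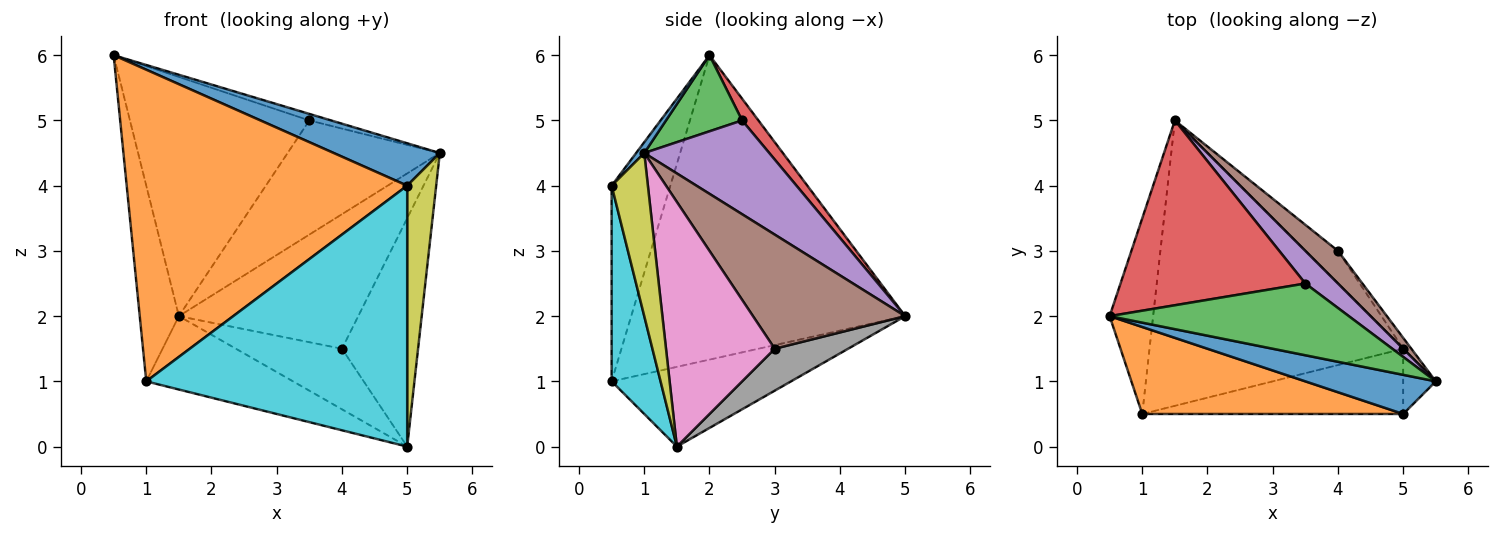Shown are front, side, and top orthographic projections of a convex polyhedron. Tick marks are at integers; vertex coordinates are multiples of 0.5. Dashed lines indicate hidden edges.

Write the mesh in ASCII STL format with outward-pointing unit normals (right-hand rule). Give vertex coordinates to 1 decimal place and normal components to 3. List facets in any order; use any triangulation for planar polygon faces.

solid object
 facet normal -0.980 0.140 -0.140
  outer loop
   vertex 1.0 0.5 1.0
   vertex 0.5 2.0 6.0
   vertex 1.5 5.0 2.0
  endloop
 endfacet
 facet normal -0.291 0.238 -0.927
  outer loop
   vertex 1.0 0.5 1.0
   vertex 1.5 5.0 2.0
   vertex 5.0 1.5 0.0
  endloop
 endfacet
 facet normal 0.302 0.086 0.949
  outer loop
   vertex 3.5 2.5 5.0
   vertex 0.5 2.0 6.0
   vertex 5.5 1.0 4.5
  endloop
 endfacet
 facet normal 0.072 0.789 0.610
  outer loop
   vertex 3.5 2.5 5.0
   vertex 1.5 5.0 2.0
   vertex 0.5 2.0 6.0
  endloop
 endfacet
 facet normal 0.620 0.755 0.216
  outer loop
   vertex 3.5 2.5 5.0
   vertex 5.5 1.0 4.5
   vertex 1.5 5.0 2.0
  endloop
 endfacet
 facet normal 0.636 0.750 0.182
  outer loop
   vertex 4.0 3.0 1.5
   vertex 1.5 5.0 2.0
   vertex 5.5 1.0 4.5
  endloop
 endfacet
 facet normal 0.819 0.573 -0.027
  outer loop
   vertex 4.0 3.0 1.5
   vertex 5.5 1.0 4.5
   vertex 5.0 1.5 0.0
  endloop
 endfacet
 facet normal 0.520 0.752 -0.405
  outer loop
   vertex 4.0 3.0 1.5
   vertex 5.0 1.5 0.0
   vertex 1.5 5.0 2.0
  endloop
 endfacet
 facet normal 0.772 -0.617 -0.154
  outer loop
   vertex 5.0 0.5 4.0
   vertex 5.0 1.5 0.0
   vertex 5.5 1.0 4.5
  endloop
 endfacet
 facet normal 0.179 -0.954 -0.239
  outer loop
   vertex 5.0 0.5 4.0
   vertex 1.0 0.5 1.0
   vertex 5.0 1.5 0.0
  endloop
 endfacet
 facet normal 0.056 -0.734 0.677
  outer loop
   vertex 5.0 0.5 4.0
   vertex 5.5 1.0 4.5
   vertex 0.5 2.0 6.0
  endloop
 endfacet
 facet normal -0.198 -0.944 0.263
  outer loop
   vertex 5.0 0.5 4.0
   vertex 0.5 2.0 6.0
   vertex 1.0 0.5 1.0
  endloop
 endfacet
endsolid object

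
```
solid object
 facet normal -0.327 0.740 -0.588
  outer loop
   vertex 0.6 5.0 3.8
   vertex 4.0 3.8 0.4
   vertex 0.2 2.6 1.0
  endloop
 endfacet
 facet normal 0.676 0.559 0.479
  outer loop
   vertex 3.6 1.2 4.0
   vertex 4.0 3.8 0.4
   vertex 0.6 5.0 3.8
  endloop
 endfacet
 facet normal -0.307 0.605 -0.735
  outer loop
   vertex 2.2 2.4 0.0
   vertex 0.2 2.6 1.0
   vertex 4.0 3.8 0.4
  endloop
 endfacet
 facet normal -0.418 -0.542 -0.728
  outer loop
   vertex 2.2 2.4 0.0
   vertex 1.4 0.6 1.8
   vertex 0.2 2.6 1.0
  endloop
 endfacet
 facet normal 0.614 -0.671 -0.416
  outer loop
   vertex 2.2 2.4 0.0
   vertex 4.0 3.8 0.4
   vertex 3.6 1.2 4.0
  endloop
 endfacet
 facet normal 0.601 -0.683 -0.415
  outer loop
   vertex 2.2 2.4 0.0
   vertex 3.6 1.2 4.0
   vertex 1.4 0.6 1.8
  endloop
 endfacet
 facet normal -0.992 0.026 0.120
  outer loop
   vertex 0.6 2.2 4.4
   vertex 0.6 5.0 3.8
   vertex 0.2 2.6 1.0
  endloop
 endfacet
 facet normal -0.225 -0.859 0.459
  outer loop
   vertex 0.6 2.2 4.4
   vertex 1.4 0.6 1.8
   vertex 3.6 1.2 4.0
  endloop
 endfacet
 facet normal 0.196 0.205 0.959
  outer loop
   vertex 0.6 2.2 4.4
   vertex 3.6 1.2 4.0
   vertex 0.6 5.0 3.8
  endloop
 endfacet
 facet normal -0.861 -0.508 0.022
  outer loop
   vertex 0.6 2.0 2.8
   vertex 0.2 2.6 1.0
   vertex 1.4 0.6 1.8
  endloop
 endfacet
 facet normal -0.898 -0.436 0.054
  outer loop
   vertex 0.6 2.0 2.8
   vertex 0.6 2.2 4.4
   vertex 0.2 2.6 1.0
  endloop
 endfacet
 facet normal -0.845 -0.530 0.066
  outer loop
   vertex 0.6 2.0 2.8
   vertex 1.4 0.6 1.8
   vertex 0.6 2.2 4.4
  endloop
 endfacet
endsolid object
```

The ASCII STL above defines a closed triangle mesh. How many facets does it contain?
12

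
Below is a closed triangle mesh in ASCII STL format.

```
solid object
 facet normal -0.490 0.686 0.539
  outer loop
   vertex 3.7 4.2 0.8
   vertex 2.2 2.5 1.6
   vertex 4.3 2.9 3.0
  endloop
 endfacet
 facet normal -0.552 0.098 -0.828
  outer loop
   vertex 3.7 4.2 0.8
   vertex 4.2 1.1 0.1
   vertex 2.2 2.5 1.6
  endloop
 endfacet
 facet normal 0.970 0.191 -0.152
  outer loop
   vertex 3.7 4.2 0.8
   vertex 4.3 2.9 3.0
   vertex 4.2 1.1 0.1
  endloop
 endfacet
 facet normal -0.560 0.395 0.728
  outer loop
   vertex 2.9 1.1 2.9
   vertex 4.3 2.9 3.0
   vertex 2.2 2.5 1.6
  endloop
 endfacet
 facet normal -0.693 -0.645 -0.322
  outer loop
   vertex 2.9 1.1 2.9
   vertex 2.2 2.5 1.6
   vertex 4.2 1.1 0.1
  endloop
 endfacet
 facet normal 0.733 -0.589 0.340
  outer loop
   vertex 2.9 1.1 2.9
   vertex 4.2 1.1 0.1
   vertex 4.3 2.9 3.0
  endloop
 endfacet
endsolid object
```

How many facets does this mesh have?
6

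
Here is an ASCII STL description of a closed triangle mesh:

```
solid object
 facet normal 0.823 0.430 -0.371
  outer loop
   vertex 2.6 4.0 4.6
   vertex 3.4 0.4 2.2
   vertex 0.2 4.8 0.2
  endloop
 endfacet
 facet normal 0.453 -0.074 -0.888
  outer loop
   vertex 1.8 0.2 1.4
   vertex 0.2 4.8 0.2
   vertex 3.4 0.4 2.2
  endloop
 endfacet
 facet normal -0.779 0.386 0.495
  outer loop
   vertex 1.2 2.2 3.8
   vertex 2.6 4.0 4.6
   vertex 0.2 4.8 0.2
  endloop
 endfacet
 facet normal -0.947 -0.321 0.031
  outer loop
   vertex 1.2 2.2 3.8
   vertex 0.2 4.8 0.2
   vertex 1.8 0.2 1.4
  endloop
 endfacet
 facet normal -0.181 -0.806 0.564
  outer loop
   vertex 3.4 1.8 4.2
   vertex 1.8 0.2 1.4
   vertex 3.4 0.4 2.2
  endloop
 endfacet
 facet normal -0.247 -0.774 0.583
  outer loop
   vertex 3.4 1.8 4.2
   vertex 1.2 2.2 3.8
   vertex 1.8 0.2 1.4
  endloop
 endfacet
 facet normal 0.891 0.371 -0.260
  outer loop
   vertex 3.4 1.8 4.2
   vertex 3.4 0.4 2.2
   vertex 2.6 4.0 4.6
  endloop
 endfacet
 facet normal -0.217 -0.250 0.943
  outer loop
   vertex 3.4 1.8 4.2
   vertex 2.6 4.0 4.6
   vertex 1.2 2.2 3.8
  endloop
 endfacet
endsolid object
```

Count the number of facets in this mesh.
8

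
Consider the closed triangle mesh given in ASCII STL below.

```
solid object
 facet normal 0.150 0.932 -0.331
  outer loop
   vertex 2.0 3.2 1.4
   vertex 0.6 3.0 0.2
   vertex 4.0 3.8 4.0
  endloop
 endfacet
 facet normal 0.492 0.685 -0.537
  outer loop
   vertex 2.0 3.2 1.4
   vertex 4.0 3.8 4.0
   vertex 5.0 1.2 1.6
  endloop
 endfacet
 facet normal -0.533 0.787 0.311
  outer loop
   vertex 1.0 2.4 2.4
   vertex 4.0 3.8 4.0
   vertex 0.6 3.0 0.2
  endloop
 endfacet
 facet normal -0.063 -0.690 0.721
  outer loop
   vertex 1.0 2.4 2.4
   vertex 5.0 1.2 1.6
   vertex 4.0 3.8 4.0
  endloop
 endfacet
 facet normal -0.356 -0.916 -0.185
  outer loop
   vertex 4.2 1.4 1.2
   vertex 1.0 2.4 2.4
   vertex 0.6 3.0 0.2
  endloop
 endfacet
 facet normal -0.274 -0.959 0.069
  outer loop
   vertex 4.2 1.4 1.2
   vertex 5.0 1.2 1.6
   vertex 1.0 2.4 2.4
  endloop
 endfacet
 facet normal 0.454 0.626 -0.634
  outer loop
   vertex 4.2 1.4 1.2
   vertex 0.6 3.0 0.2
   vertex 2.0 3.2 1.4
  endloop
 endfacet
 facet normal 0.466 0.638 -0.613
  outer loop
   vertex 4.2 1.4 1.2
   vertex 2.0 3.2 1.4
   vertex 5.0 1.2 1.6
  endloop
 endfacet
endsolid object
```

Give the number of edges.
12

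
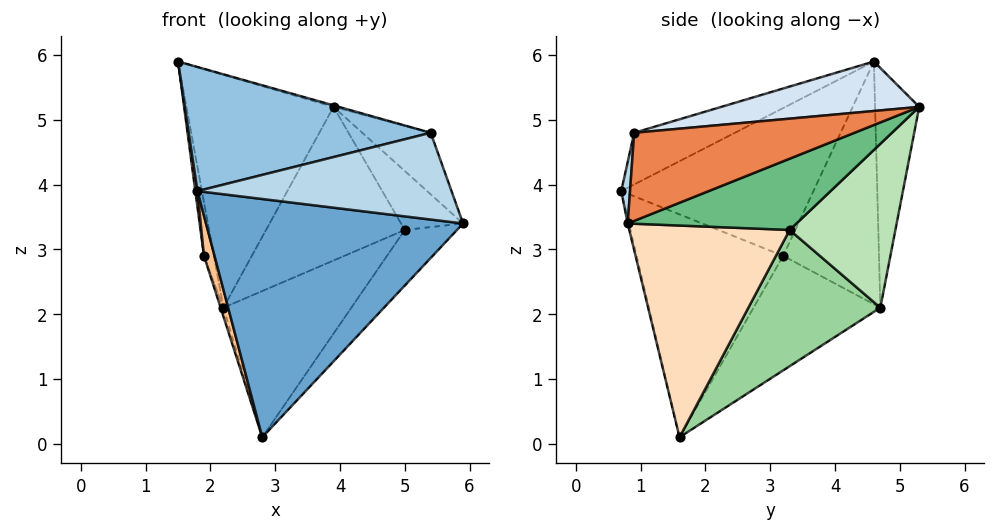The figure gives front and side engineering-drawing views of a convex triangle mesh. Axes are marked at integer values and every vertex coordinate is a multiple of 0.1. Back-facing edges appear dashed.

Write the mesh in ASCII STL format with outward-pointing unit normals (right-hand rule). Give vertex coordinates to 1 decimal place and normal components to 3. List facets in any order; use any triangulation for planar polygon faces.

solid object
 facet normal -0.005 -0.973 -0.232
  outer loop
   vertex 2.8 1.6 0.1
   vertex 5.9 0.8 3.4
   vertex 1.8 0.7 3.9
  endloop
 endfacet
 facet normal -0.191 -0.460 0.867
  outer loop
   vertex 5.4 0.9 4.8
   vertex 1.5 4.6 5.9
   vertex 1.8 0.7 3.9
  endloop
 endfacet
 facet normal 0.034 -0.996 0.083
  outer loop
   vertex 5.4 0.9 4.8
   vertex 1.8 0.7 3.9
   vertex 5.9 0.8 3.4
  endloop
 endfacet
 facet normal 0.278 0.007 0.961
  outer loop
   vertex 5.4 0.9 4.8
   vertex 3.9 5.3 5.2
   vertex 1.5 4.6 5.9
  endloop
 endfacet
 facet normal 0.910 0.282 0.305
  outer loop
   vertex 5.4 0.9 4.8
   vertex 5.9 0.8 3.4
   vertex 3.9 5.3 5.2
  endloop
 endfacet
 facet normal -0.992 -0.011 -0.127
  outer loop
   vertex 1.9 3.2 2.9
   vertex 1.8 0.7 3.9
   vertex 1.5 4.6 5.9
  endloop
 endfacet
 facet normal -0.961 -0.069 -0.269
  outer loop
   vertex 1.9 3.2 2.9
   vertex 2.8 1.6 0.1
   vertex 1.8 0.7 3.9
  endloop
 endfacet
 facet normal 0.736 0.240 -0.633
  outer loop
   vertex 5.0 3.3 3.3
   vertex 5.9 0.8 3.4
   vertex 2.8 1.6 0.1
  endloop
 endfacet
 facet normal 0.924 0.340 0.177
  outer loop
   vertex 5.0 3.3 3.3
   vertex 3.9 5.3 5.2
   vertex 5.9 0.8 3.4
  endloop
 endfacet
 facet normal 0.543 0.527 -0.654
  outer loop
   vertex 2.2 4.7 2.1
   vertex 5.0 3.3 3.3
   vertex 2.8 1.6 0.1
  endloop
 endfacet
 facet normal 0.545 0.715 -0.437
  outer loop
   vertex 2.2 4.7 2.1
   vertex 3.9 5.3 5.2
   vertex 5.0 3.3 3.3
  endloop
 endfacet
 facet normal -0.948 0.021 -0.317
  outer loop
   vertex 2.2 4.7 2.1
   vertex 2.8 1.6 0.1
   vertex 1.9 3.2 2.9
  endloop
 endfacet
 facet normal -0.287 0.957 -0.028
  outer loop
   vertex 2.2 4.7 2.1
   vertex 1.5 4.6 5.9
   vertex 3.9 5.3 5.2
  endloop
 endfacet
 facet normal -0.979 0.101 -0.178
  outer loop
   vertex 2.2 4.7 2.1
   vertex 1.9 3.2 2.9
   vertex 1.5 4.6 5.9
  endloop
 endfacet
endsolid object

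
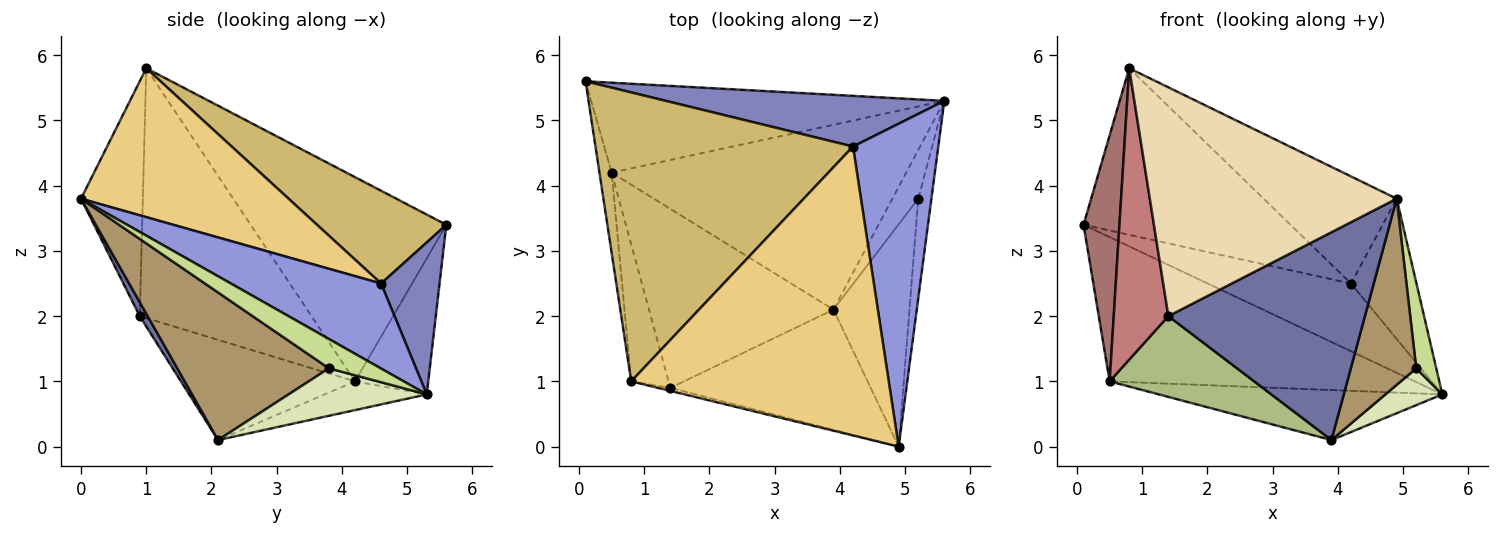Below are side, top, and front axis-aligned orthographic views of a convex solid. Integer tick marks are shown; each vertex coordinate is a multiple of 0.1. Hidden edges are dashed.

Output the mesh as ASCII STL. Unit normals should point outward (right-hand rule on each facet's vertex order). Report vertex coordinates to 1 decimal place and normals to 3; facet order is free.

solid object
 facet normal 0.035 -0.865 -0.500
  outer loop
   vertex 1.4 0.9 2.0
   vertex 3.9 2.1 0.1
   vertex 4.9 0.0 3.8
  endloop
 endfacet
 facet normal 0.311 0.761 0.569
  outer loop
   vertex 4.2 4.6 2.5
   vertex 5.6 5.3 0.8
   vertex 0.1 5.6 3.4
  endloop
 endfacet
 facet normal 0.675 0.294 0.677
  outer loop
   vertex 4.2 4.6 2.5
   vertex 4.9 0.0 3.8
   vertex 5.6 5.3 0.8
  endloop
 endfacet
 facet normal -0.200 0.832 -0.518
  outer loop
   vertex 0.5 4.2 1.0
   vertex 0.1 5.6 3.4
   vertex 5.6 5.3 0.8
  endloop
 endfacet
 facet normal -0.094 0.260 -0.961
  outer loop
   vertex 0.5 4.2 1.0
   vertex 5.6 5.3 0.8
   vertex 3.9 2.1 0.1
  endloop
 endfacet
 facet normal -0.444 -0.369 -0.817
  outer loop
   vertex 0.5 4.2 1.0
   vertex 3.9 2.1 0.1
   vertex 1.4 0.9 2.0
  endloop
 endfacet
 facet normal 0.860 -0.333 -0.387
  outer loop
   vertex 5.2 3.8 1.2
   vertex 5.6 5.3 0.8
   vertex 4.9 0.0 3.8
  endloop
 endfacet
 facet normal 0.826 -0.340 -0.450
  outer loop
   vertex 5.2 3.8 1.2
   vertex 3.9 2.1 0.1
   vertex 5.6 5.3 0.8
  endloop
 endfacet
 facet normal 0.830 -0.358 -0.428
  outer loop
   vertex 5.2 3.8 1.2
   vertex 4.9 0.0 3.8
   vertex 3.9 2.1 0.1
  endloop
 endfacet
 facet normal 0.298 0.477 0.827
  outer loop
   vertex 0.8 1.0 5.8
   vertex 4.2 4.6 2.5
   vertex 0.1 5.6 3.4
  endloop
 endfacet
 facet normal 0.477 0.305 0.824
  outer loop
   vertex 0.8 1.0 5.8
   vertex 4.9 0.0 3.8
   vertex 4.2 4.6 2.5
  endloop
 endfacet
 facet normal -0.243 -0.970 -0.013
  outer loop
   vertex 0.8 1.0 5.8
   vertex 1.4 0.9 2.0
   vertex 4.9 0.0 3.8
  endloop
 endfacet
 facet normal -0.982 -0.180 -0.059
  outer loop
   vertex 0.8 1.0 5.8
   vertex 0.1 5.6 3.4
   vertex 0.5 4.2 1.0
  endloop
 endfacet
 facet normal -0.943 -0.300 -0.141
  outer loop
   vertex 0.8 1.0 5.8
   vertex 0.5 4.2 1.0
   vertex 1.4 0.9 2.0
  endloop
 endfacet
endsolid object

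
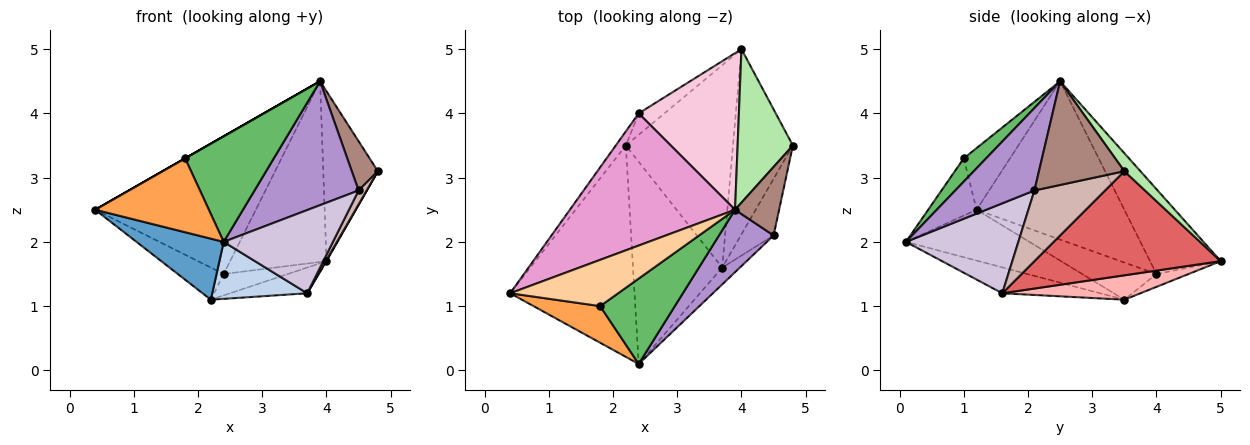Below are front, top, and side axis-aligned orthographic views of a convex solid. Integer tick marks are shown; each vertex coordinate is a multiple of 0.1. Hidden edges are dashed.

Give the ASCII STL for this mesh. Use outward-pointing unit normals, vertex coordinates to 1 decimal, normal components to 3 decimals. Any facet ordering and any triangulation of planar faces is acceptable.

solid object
 facet normal -0.366 -0.258 -0.894
  outer loop
   vertex 2.2 3.5 1.1
   vertex 2.4 0.1 2.0
   vertex 0.4 1.2 2.5
  endloop
 endfacet
 facet normal -0.269 -0.261 -0.927
  outer loop
   vertex 3.7 1.6 1.2
   vertex 2.4 0.1 2.0
   vertex 2.2 3.5 1.1
  endloop
 endfacet
 facet normal -0.357 -0.837 0.415
  outer loop
   vertex 1.8 1.0 3.3
   vertex 0.4 1.2 2.5
   vertex 2.4 0.1 2.0
  endloop
 endfacet
 facet normal -0.496 0.000 0.868
  outer loop
   vertex 1.8 1.0 3.3
   vertex 3.9 2.5 4.5
   vertex 0.4 1.2 2.5
  endloop
 endfacet
 facet normal 0.192 -0.763 0.617
  outer loop
   vertex 1.8 1.0 3.3
   vertex 2.4 0.1 2.0
   vertex 3.9 2.5 4.5
  endloop
 endfacet
 facet normal 0.213 0.725 0.655
  outer loop
   vertex 4.0 5.0 1.7
   vertex 3.9 2.5 4.5
   vertex 4.8 3.5 3.1
  endloop
 endfacet
 facet normal 0.867 -0.003 -0.499
  outer loop
   vertex 4.0 5.0 1.7
   vertex 4.8 3.5 3.1
   vertex 3.7 1.6 1.2
  endloop
 endfacet
 facet normal 0.220 0.123 -0.968
  outer loop
   vertex 4.0 5.0 1.7
   vertex 3.7 1.6 1.2
   vertex 2.2 3.5 1.1
  endloop
 endfacet
 facet normal 0.562 -0.739 0.372
  outer loop
   vertex 4.5 2.1 2.8
   vertex 3.9 2.5 4.5
   vertex 2.4 0.1 2.0
  endloop
 endfacet
 facet normal 0.710 -0.690 -0.140
  outer loop
   vertex 4.5 2.1 2.8
   vertex 2.4 0.1 2.0
   vertex 3.7 1.6 1.2
  endloop
 endfacet
 facet normal 0.886 -0.271 0.376
  outer loop
   vertex 4.5 2.1 2.8
   vertex 4.8 3.5 3.1
   vertex 3.9 2.5 4.5
  endloop
 endfacet
 facet normal 0.902 -0.104 -0.419
  outer loop
   vertex 4.5 2.1 2.8
   vertex 3.7 1.6 1.2
   vertex 4.8 3.5 3.1
  endloop
 endfacet
 facet normal -0.553 0.601 0.577
  outer loop
   vertex 2.4 4.0 1.5
   vertex 0.4 1.2 2.5
   vertex 3.9 2.5 4.5
  endloop
 endfacet
 facet normal -0.485 0.661 0.573
  outer loop
   vertex 2.4 4.0 1.5
   vertex 3.9 2.5 4.5
   vertex 4.0 5.0 1.7
  endloop
 endfacet
 facet normal -0.829 0.512 -0.225
  outer loop
   vertex 2.4 4.0 1.5
   vertex 2.2 3.5 1.1
   vertex 0.4 1.2 2.5
  endloop
 endfacet
 facet normal -0.333 0.667 -0.667
  outer loop
   vertex 2.4 4.0 1.5
   vertex 4.0 5.0 1.7
   vertex 2.2 3.5 1.1
  endloop
 endfacet
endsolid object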